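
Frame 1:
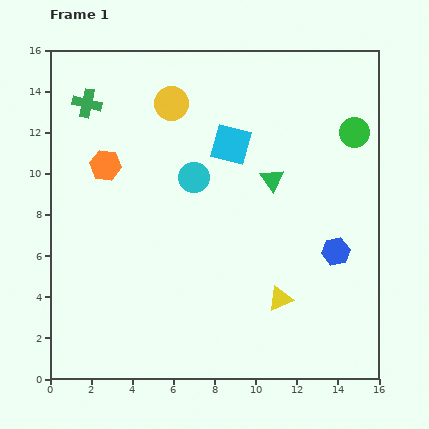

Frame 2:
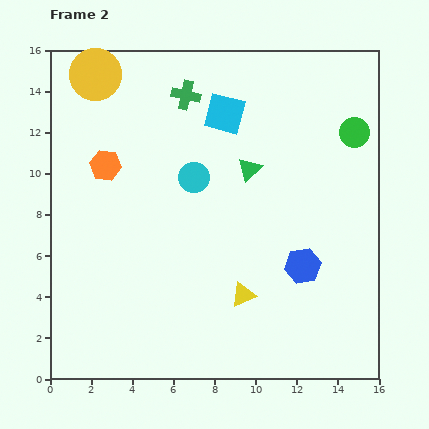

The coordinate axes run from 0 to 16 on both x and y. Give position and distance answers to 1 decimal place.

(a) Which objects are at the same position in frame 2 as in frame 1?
the orange hexagon, the cyan circle, the green circle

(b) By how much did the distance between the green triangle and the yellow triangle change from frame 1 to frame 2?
+0.3

Distance in frame 1: 5.8. Distance in frame 2: 6.1.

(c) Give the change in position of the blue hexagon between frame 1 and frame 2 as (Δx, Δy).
(-1.6, -0.7)

The blue hexagon was at (13.9, 6.2) in frame 1 and (12.3, 5.5) in frame 2.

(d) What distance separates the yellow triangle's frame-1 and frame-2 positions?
1.8

The yellow triangle moved from (11.2, 3.9) to (9.4, 4.1), a distance of √(1.8² + 0.2²) ≈ 1.8.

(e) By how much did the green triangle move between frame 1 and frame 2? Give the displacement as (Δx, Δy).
(-1.1, 0.5)

The green triangle was at (10.8, 9.7) in frame 1 and (9.7, 10.2) in frame 2.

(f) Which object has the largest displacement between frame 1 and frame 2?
the green cross

(moved 4.8; next 4.0)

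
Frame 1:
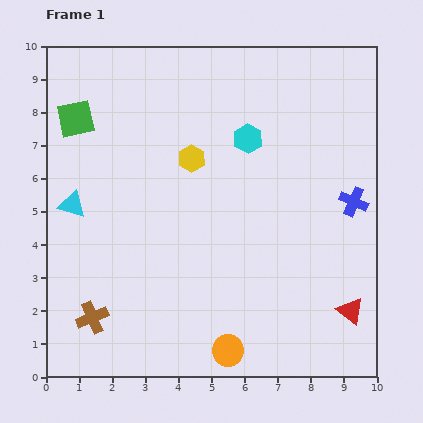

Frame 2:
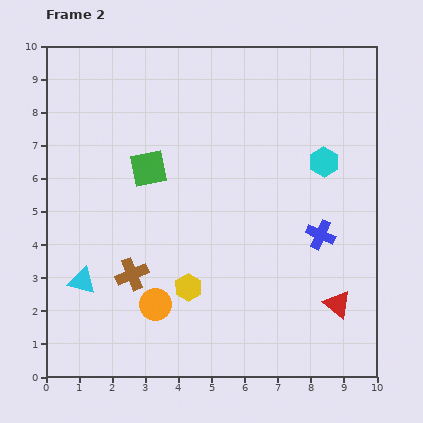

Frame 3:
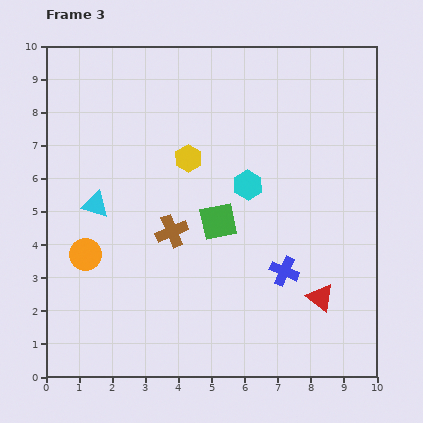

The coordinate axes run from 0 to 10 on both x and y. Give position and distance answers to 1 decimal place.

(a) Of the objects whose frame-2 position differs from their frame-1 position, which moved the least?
the red triangle

(moved 0.4)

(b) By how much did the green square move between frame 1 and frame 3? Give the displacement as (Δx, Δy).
(4.3, -3.1)

The green square was at (0.9, 7.8) in frame 1 and (5.2, 4.7) in frame 3.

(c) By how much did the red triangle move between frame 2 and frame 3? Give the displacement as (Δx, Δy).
(-0.5, 0.2)

The red triangle was at (8.8, 2.2) in frame 2 and (8.3, 2.4) in frame 3.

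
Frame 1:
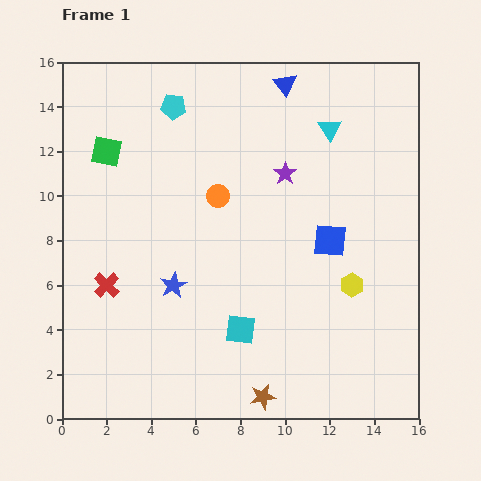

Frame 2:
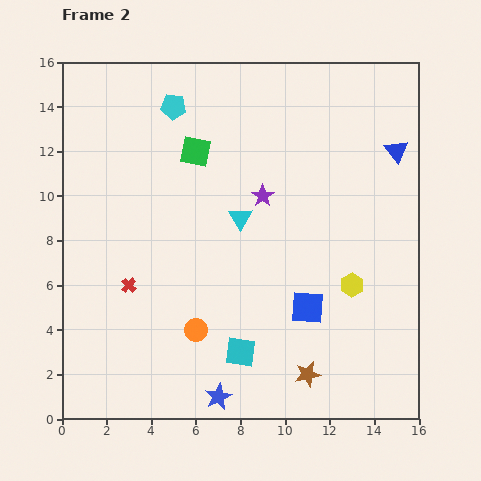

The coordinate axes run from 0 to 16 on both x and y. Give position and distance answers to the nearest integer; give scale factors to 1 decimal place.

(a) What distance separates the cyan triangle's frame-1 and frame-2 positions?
6

The cyan triangle moved from (12, 13) to (8, 9), a distance of √(4² + 4²) ≈ 6.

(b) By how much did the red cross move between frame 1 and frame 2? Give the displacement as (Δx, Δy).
(1, 0)

The red cross was at (2, 6) in frame 1 and (3, 6) in frame 2.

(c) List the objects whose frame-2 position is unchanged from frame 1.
the cyan pentagon, the yellow hexagon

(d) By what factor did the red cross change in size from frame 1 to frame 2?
0.6×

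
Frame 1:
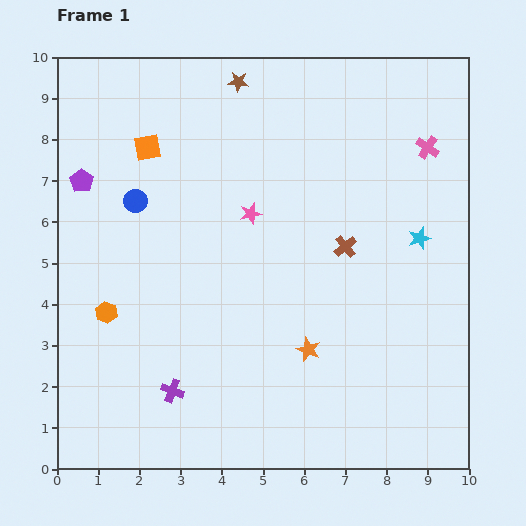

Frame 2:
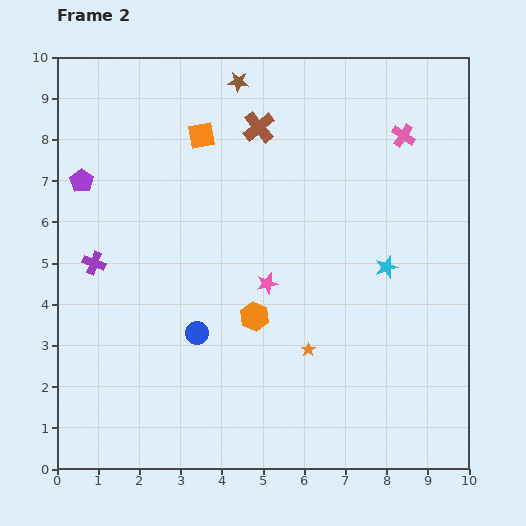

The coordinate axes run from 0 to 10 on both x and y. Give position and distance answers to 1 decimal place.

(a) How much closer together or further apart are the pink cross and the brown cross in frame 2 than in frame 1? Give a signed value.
+0.4

Distance in frame 1: 3.1. Distance in frame 2: 3.5.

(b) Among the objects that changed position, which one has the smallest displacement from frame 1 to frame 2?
the pink cross

(moved 0.7)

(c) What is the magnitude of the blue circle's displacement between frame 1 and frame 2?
3.5

The blue circle moved from (1.9, 6.5) to (3.4, 3.3), a distance of √(1.5² + 3.2²) ≈ 3.5.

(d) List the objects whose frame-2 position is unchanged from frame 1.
the orange star, the purple pentagon, the brown star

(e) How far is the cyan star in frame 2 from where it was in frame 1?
1.1

The cyan star moved from (8.8, 5.6) to (8.0, 4.9), a distance of √(0.8² + 0.7²) ≈ 1.1.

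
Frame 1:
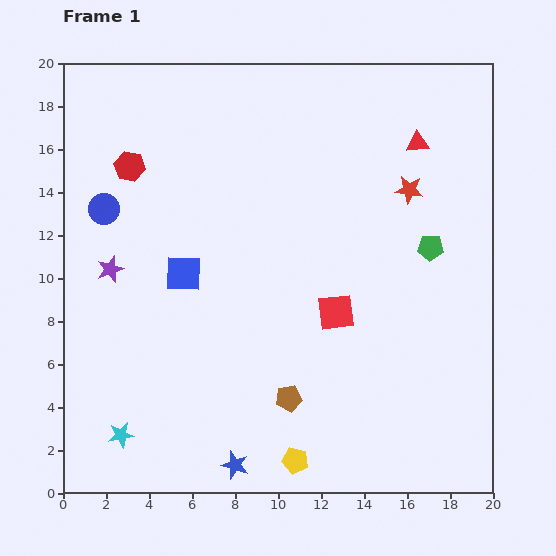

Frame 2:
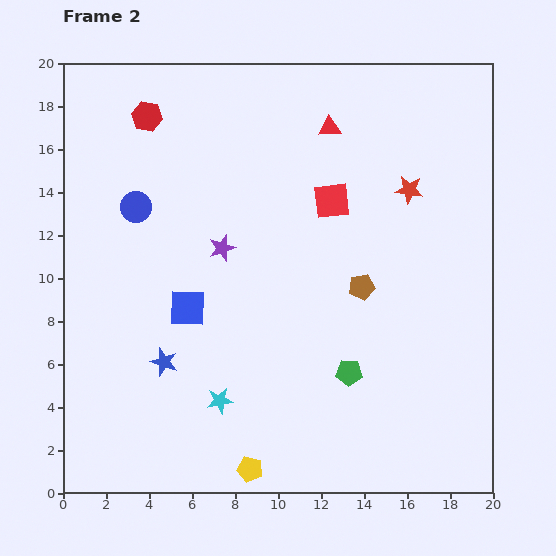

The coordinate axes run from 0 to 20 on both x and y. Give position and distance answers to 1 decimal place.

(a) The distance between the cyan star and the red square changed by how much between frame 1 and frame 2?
-0.8

Distance in frame 1: 11.5. Distance in frame 2: 10.7.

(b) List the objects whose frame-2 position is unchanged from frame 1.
the red star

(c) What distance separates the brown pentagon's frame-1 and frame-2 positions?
6.2

The brown pentagon moved from (10.5, 4.4) to (13.9, 9.6), a distance of √(3.4² + 5.2²) ≈ 6.2.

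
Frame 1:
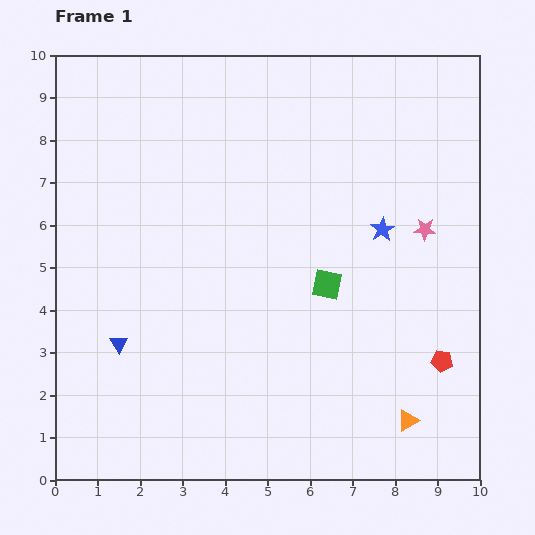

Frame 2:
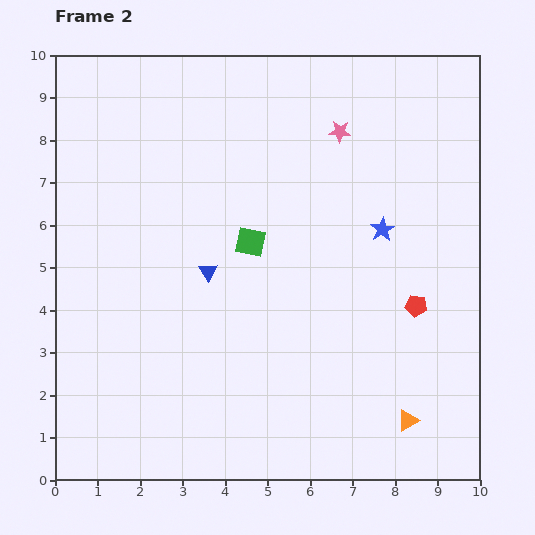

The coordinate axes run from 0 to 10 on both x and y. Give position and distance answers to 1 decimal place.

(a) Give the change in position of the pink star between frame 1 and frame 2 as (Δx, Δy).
(-2.0, 2.3)

The pink star was at (8.7, 5.9) in frame 1 and (6.7, 8.2) in frame 2.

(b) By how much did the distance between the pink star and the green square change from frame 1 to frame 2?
+0.7

Distance in frame 1: 2.6. Distance in frame 2: 3.3.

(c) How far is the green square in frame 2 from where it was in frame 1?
2.1

The green square moved from (6.4, 4.6) to (4.6, 5.6), a distance of √(1.8² + 1.0²) ≈ 2.1.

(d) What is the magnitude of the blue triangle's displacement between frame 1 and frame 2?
2.7

The blue triangle moved from (1.5, 3.2) to (3.6, 4.9), a distance of √(2.1² + 1.7²) ≈ 2.7.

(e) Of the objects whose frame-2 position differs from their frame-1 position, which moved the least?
the red pentagon

(moved 1.4)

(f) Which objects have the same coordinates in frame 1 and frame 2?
the orange triangle, the blue star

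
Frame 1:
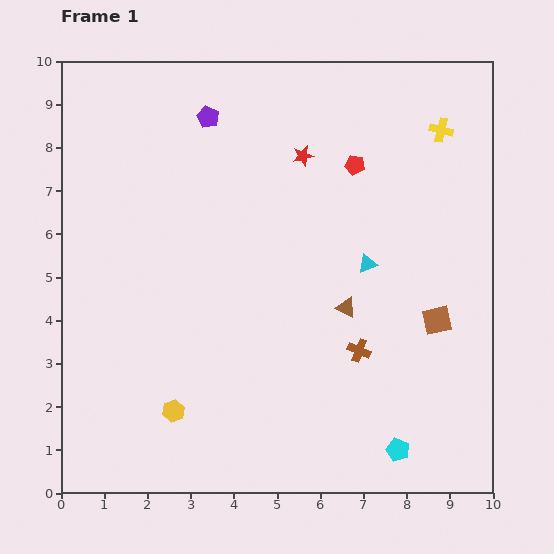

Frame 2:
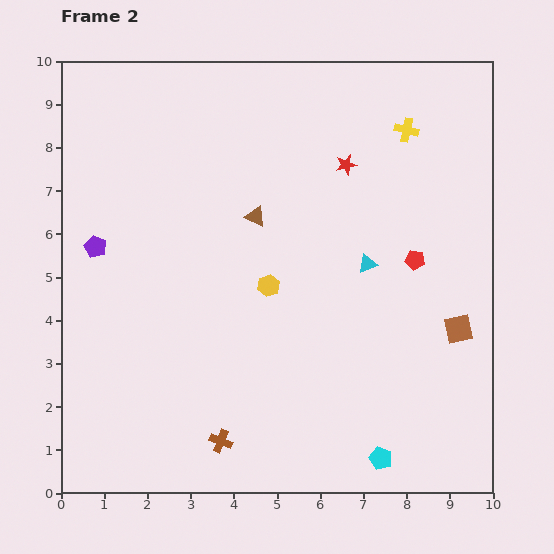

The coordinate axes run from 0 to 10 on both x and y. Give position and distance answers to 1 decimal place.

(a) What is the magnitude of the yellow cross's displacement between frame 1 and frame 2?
0.8

The yellow cross moved from (8.8, 8.4) to (8.0, 8.4), a distance of √(0.8² + 0.0²) ≈ 0.8.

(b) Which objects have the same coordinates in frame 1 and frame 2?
the cyan triangle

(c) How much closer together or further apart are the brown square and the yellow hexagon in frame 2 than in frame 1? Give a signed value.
-2.0

Distance in frame 1: 6.5. Distance in frame 2: 4.5.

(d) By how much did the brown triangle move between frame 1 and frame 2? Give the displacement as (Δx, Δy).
(-2.1, 2.1)

The brown triangle was at (6.6, 4.3) in frame 1 and (4.5, 6.4) in frame 2.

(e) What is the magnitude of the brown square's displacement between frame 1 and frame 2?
0.5

The brown square moved from (8.7, 4.0) to (9.2, 3.8), a distance of √(0.5² + 0.2²) ≈ 0.5.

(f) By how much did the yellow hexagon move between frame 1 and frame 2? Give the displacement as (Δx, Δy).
(2.2, 2.9)

The yellow hexagon was at (2.6, 1.9) in frame 1 and (4.8, 4.8) in frame 2.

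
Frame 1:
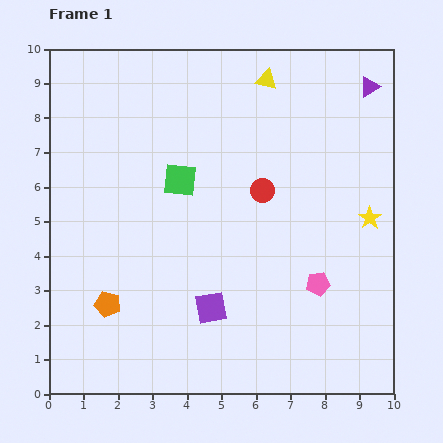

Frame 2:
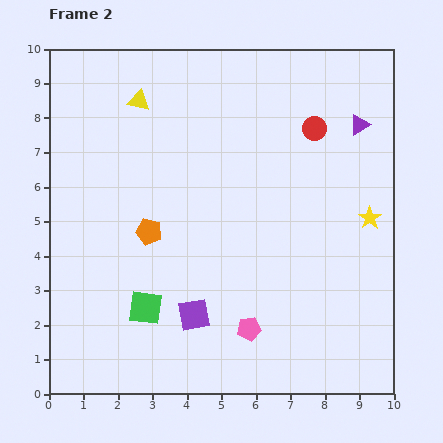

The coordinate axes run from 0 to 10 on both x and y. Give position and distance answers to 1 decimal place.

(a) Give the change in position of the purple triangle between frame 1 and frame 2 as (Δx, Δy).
(-0.3, -1.1)

The purple triangle was at (9.3, 8.9) in frame 1 and (9.0, 7.8) in frame 2.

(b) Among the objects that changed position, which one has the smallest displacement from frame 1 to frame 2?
the purple square

(moved 0.5)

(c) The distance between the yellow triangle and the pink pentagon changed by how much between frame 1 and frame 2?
+1.2

Distance in frame 1: 6.1. Distance in frame 2: 7.3.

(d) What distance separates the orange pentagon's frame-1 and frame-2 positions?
2.4

The orange pentagon moved from (1.7, 2.6) to (2.9, 4.7), a distance of √(1.2² + 2.1²) ≈ 2.4.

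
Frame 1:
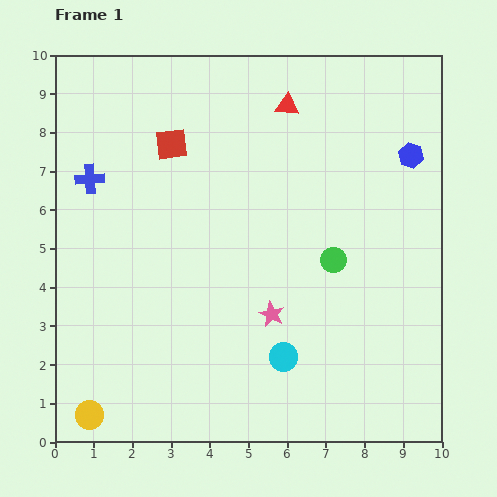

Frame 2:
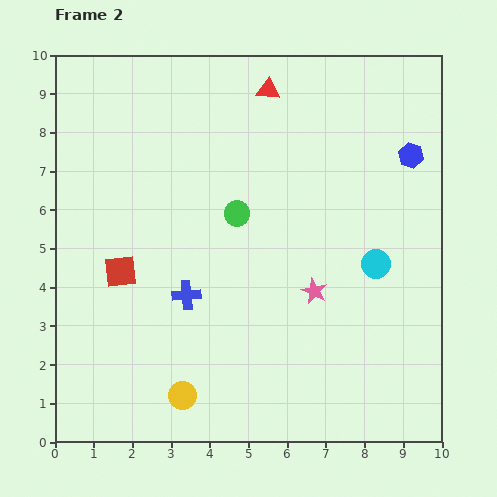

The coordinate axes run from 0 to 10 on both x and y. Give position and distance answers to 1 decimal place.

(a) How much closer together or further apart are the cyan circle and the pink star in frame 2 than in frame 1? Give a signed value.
+0.6

Distance in frame 1: 1.1. Distance in frame 2: 1.7.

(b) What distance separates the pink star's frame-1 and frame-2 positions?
1.3

The pink star moved from (5.6, 3.3) to (6.7, 3.9), a distance of √(1.1² + 0.6²) ≈ 1.3.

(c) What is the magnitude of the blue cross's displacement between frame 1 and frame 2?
3.9

The blue cross moved from (0.9, 6.8) to (3.4, 3.8), a distance of √(2.5² + 3.0²) ≈ 3.9.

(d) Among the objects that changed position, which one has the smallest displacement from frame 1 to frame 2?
the red triangle

(moved 0.6)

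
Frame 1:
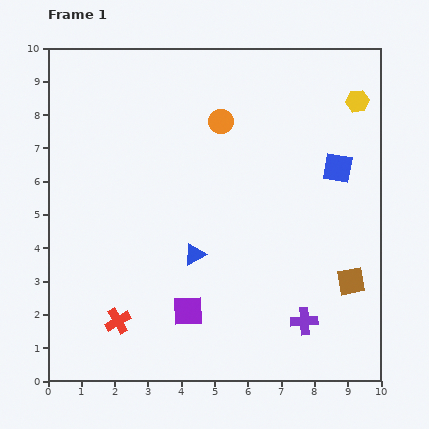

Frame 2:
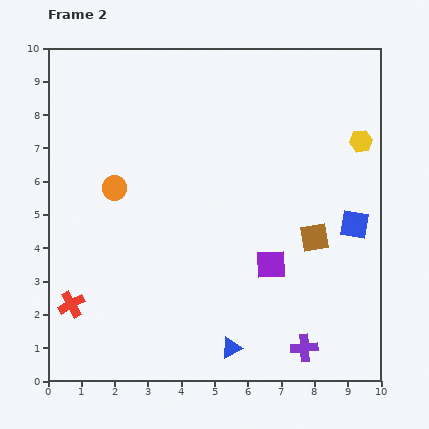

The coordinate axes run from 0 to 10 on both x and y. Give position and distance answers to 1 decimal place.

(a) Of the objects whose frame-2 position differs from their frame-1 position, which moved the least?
the purple cross

(moved 0.8)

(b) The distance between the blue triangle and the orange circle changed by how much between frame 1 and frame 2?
+1.8

Distance in frame 1: 4.1. Distance in frame 2: 5.9.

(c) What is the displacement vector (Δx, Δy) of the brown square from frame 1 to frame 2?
(-1.1, 1.3)

The brown square was at (9.1, 3.0) in frame 1 and (8.0, 4.3) in frame 2.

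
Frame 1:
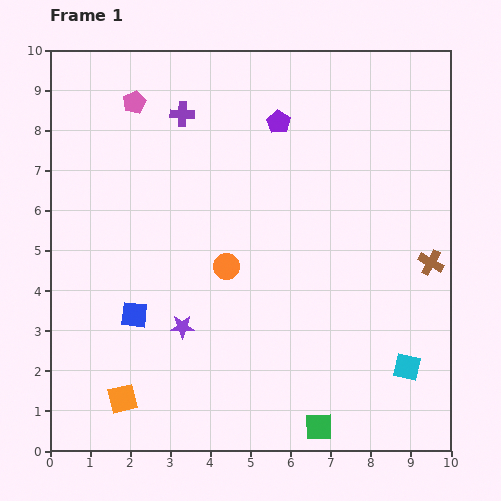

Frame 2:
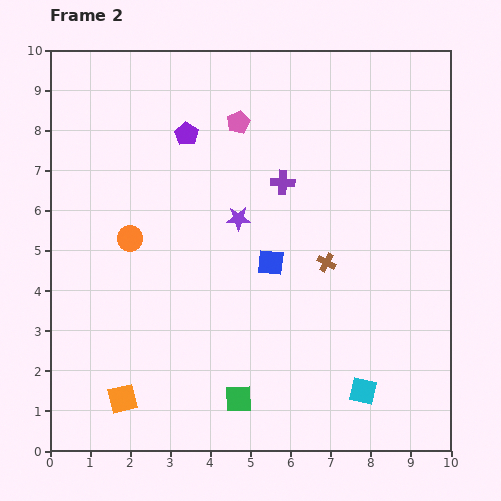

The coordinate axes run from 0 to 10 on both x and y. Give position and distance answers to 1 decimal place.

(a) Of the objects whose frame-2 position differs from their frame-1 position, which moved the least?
the cyan square

(moved 1.3)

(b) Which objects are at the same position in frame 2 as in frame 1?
the orange square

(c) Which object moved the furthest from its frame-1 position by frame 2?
the blue square

(moved 3.6; next 3.0)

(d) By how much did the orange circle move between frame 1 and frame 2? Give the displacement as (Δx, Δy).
(-2.4, 0.7)

The orange circle was at (4.4, 4.6) in frame 1 and (2.0, 5.3) in frame 2.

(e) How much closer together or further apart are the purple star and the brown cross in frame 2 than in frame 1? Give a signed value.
-3.9

Distance in frame 1: 6.4. Distance in frame 2: 2.5.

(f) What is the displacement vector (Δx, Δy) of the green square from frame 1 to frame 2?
(-2.0, 0.7)

The green square was at (6.7, 0.6) in frame 1 and (4.7, 1.3) in frame 2.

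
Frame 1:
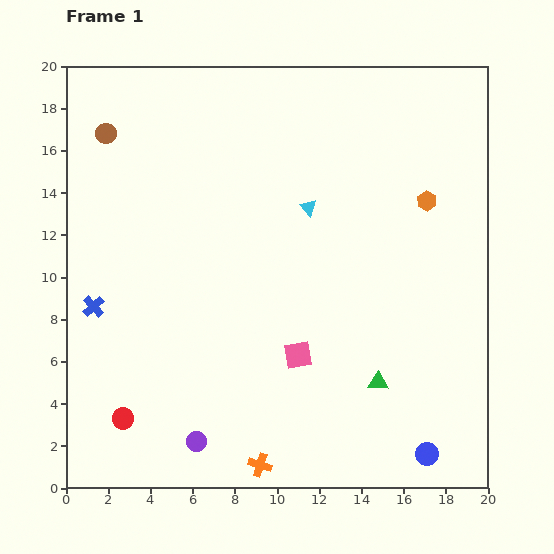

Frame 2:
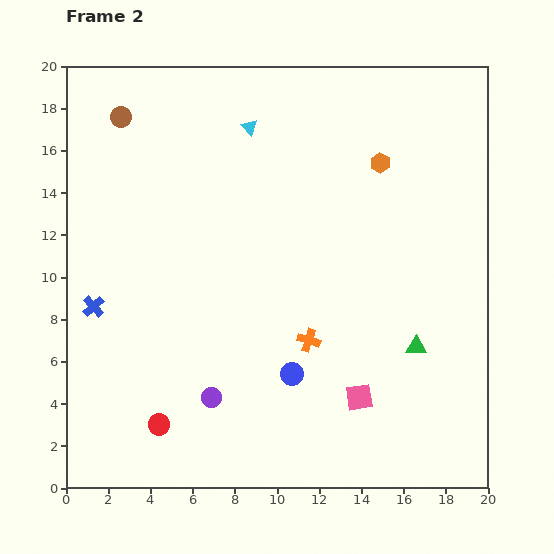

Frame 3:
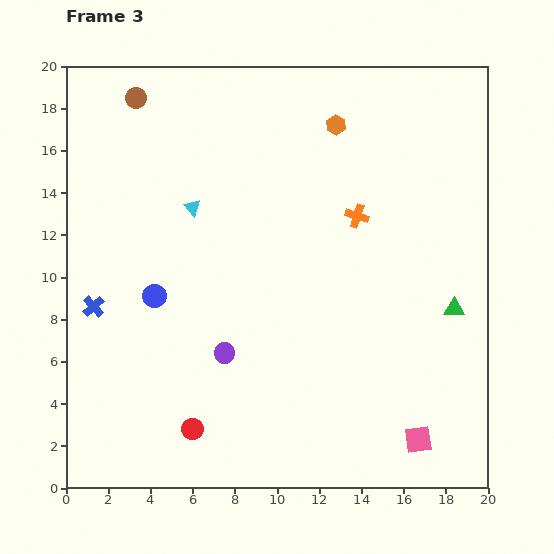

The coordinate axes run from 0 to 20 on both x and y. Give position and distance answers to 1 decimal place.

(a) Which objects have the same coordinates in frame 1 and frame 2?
the blue cross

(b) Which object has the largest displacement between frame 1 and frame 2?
the blue circle

(moved 7.4; next 6.3)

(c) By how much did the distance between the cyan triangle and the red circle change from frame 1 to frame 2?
+1.4

Distance in frame 1: 13.3. Distance in frame 2: 14.7.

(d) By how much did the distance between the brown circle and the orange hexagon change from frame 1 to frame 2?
-3.0

Distance in frame 1: 15.5. Distance in frame 2: 12.5.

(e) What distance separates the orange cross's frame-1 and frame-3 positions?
12.7

The orange cross moved from (9.2, 1.1) to (13.8, 12.9), a distance of √(4.6² + 11.8²) ≈ 12.7.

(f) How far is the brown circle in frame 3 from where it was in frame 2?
1.1

The brown circle moved from (2.6, 17.6) to (3.3, 18.5), a distance of √(0.7² + 0.9²) ≈ 1.1.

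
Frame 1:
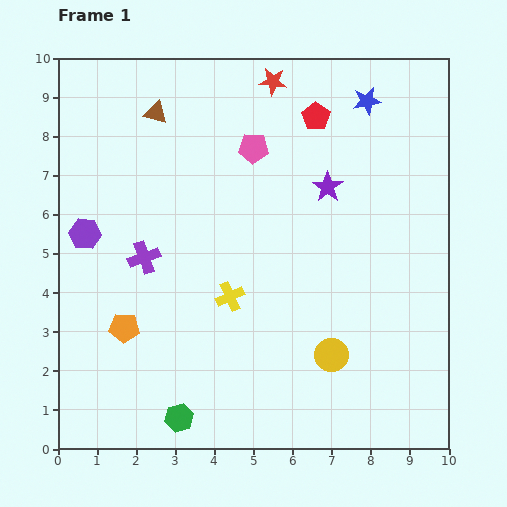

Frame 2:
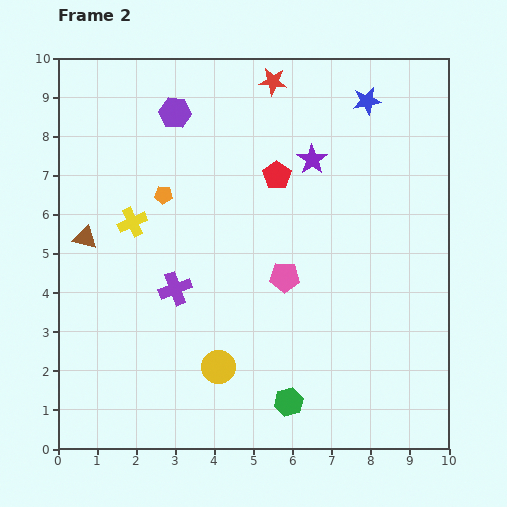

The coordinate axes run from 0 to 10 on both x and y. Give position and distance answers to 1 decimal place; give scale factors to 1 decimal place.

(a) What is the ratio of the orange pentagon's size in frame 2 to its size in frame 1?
0.6×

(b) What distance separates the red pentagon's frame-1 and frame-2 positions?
1.8

The red pentagon moved from (6.6, 8.5) to (5.6, 7.0), a distance of √(1.0² + 1.5²) ≈ 1.8.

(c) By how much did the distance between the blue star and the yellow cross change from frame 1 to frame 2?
+0.7

Distance in frame 1: 6.1. Distance in frame 2: 6.8.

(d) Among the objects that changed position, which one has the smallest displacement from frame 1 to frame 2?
the purple star

(moved 0.8)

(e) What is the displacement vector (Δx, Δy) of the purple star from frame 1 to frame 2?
(-0.4, 0.7)

The purple star was at (6.9, 6.7) in frame 1 and (6.5, 7.4) in frame 2.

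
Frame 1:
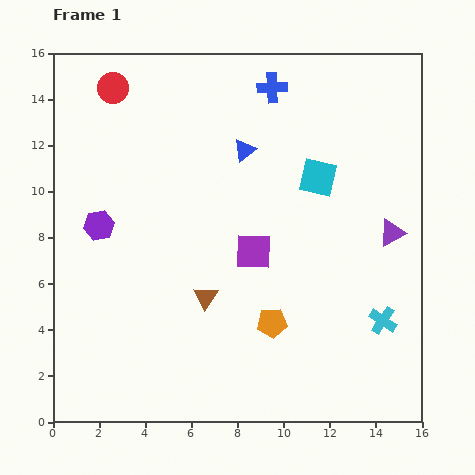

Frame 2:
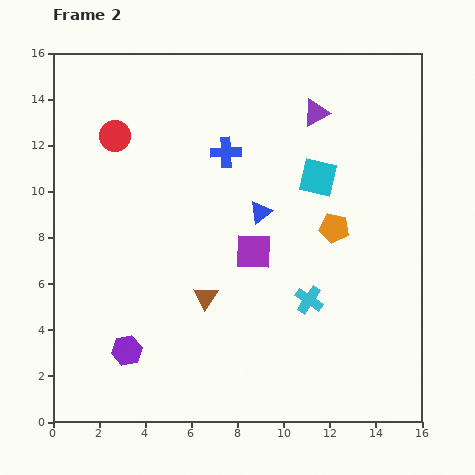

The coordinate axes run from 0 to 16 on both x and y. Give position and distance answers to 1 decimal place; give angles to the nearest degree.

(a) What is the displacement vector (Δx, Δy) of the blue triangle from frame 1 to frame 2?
(0.7, -2.7)

The blue triangle was at (8.3, 11.8) in frame 1 and (9.0, 9.1) in frame 2.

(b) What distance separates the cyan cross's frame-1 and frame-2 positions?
3.3

The cyan cross moved from (14.3, 4.4) to (11.1, 5.3), a distance of √(3.2² + 0.9²) ≈ 3.3.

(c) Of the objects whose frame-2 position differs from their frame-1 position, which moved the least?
the red circle

(moved 2.1)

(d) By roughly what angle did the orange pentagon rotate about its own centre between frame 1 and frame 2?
16° clockwise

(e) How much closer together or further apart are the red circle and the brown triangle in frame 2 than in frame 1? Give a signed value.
-1.9

Distance in frame 1: 9.9. Distance in frame 2: 8.0.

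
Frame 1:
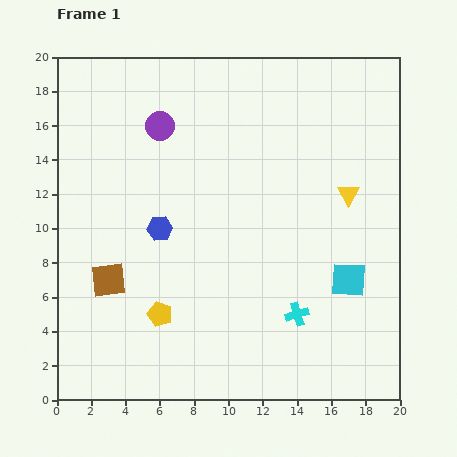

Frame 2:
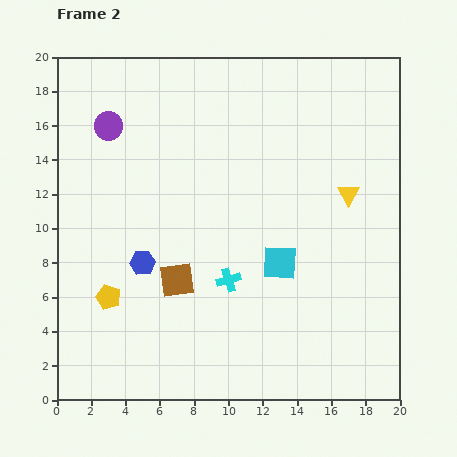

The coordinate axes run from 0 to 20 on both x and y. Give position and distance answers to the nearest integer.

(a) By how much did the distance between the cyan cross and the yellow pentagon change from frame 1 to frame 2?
-1

Distance in frame 1: 8. Distance in frame 2: 7.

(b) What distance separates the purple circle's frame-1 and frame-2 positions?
3

The purple circle moved from (6, 16) to (3, 16), a distance of √(3² + 0²) ≈ 3.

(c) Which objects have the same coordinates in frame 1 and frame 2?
the yellow triangle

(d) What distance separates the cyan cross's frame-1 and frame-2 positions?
4

The cyan cross moved from (14, 5) to (10, 7), a distance of √(4² + 2²) ≈ 4.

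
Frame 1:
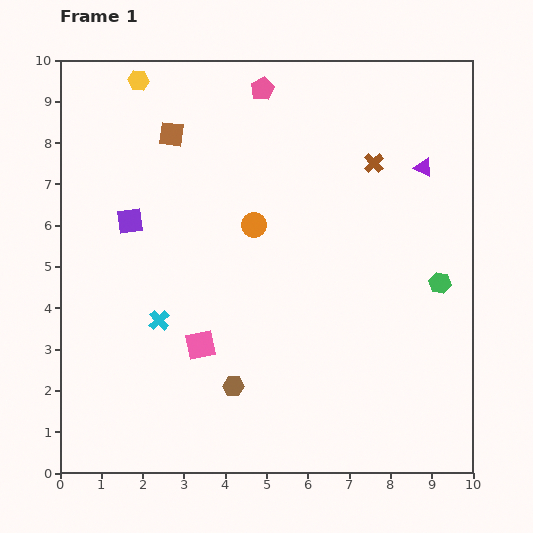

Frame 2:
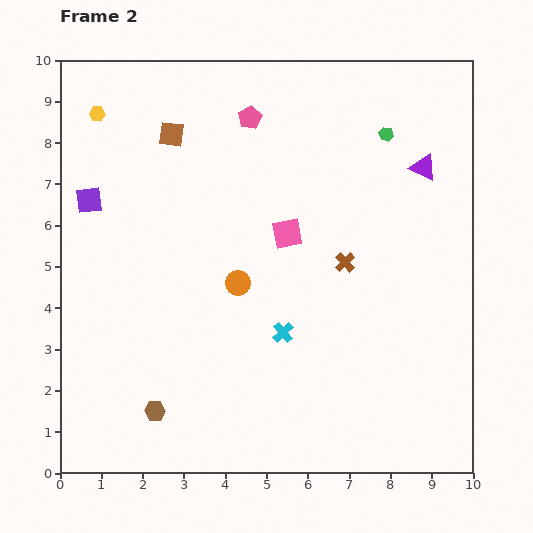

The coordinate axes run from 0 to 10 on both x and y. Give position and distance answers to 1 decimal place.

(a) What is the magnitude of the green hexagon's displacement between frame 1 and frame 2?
3.8

The green hexagon moved from (9.2, 4.6) to (7.9, 8.2), a distance of √(1.3² + 3.6²) ≈ 3.8.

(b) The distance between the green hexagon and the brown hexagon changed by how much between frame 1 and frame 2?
+3.1

Distance in frame 1: 5.6. Distance in frame 2: 8.7.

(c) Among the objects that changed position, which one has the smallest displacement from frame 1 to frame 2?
the pink pentagon

(moved 0.8)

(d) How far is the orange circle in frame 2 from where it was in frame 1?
1.5

The orange circle moved from (4.7, 6.0) to (4.3, 4.6), a distance of √(0.4² + 1.4²) ≈ 1.5.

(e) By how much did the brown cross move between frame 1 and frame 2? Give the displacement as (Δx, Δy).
(-0.7, -2.4)

The brown cross was at (7.6, 7.5) in frame 1 and (6.9, 5.1) in frame 2.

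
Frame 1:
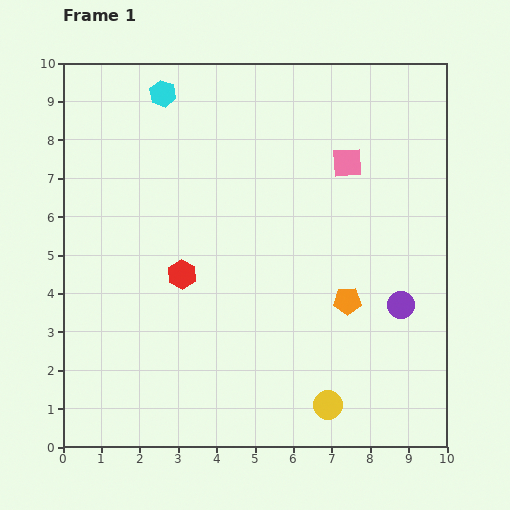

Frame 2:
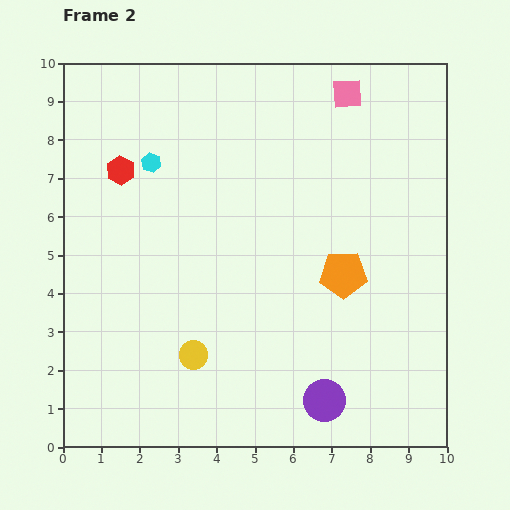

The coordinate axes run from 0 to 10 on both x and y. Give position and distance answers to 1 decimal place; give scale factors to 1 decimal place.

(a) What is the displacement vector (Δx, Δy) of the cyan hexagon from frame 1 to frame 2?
(-0.3, -1.8)

The cyan hexagon was at (2.6, 9.2) in frame 1 and (2.3, 7.4) in frame 2.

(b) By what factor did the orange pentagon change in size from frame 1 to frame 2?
1.7×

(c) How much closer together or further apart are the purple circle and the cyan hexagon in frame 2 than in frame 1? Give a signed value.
-0.6

Distance in frame 1: 8.3. Distance in frame 2: 7.7.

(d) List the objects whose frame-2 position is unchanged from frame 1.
none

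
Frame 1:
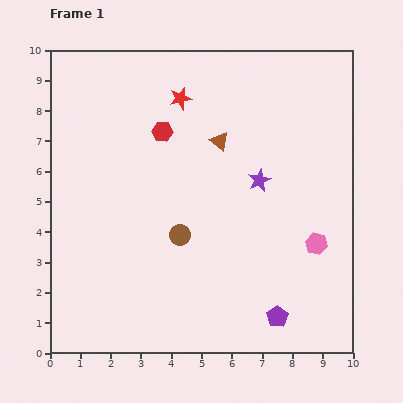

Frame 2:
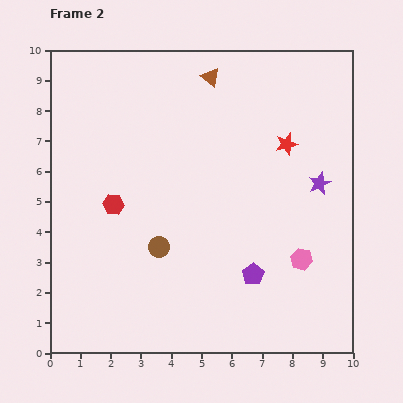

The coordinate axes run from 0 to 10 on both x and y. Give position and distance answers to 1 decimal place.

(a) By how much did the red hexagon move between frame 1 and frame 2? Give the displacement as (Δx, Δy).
(-1.6, -2.4)

The red hexagon was at (3.7, 7.3) in frame 1 and (2.1, 4.9) in frame 2.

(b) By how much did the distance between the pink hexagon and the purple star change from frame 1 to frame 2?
-0.2

Distance in frame 1: 2.8. Distance in frame 2: 2.6.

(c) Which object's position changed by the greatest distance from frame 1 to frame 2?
the red star

(moved 3.8; next 2.9)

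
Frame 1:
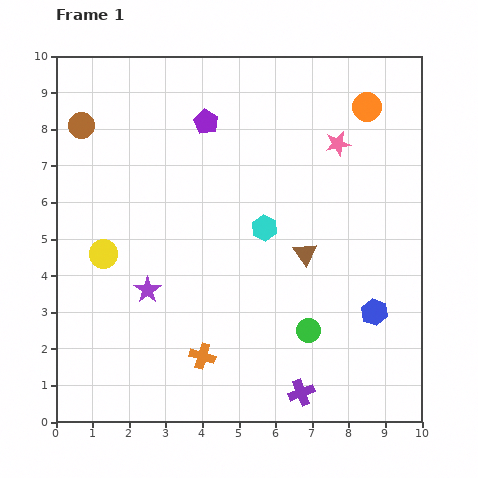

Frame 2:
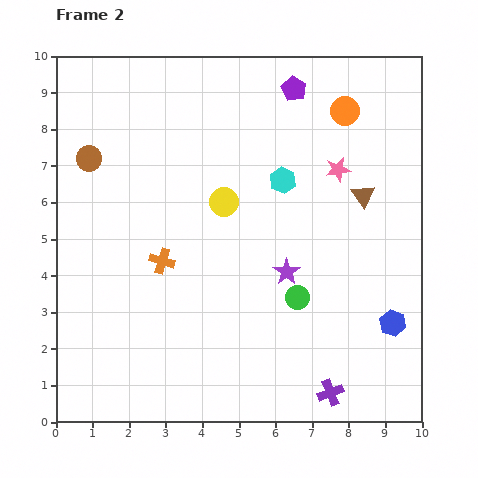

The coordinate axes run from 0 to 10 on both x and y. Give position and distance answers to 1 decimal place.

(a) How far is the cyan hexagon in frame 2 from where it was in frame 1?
1.4

The cyan hexagon moved from (5.7, 5.3) to (6.2, 6.6), a distance of √(0.5² + 1.3²) ≈ 1.4.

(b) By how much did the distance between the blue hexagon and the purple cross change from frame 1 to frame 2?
-0.5

Distance in frame 1: 3.0. Distance in frame 2: 2.5.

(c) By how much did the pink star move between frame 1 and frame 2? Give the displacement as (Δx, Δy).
(0.0, -0.7)

The pink star was at (7.7, 7.6) in frame 1 and (7.7, 6.9) in frame 2.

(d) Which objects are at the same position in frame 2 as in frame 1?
none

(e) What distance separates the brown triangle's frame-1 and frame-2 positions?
2.3

The brown triangle moved from (6.8, 4.6) to (8.4, 6.2), a distance of √(1.6² + 1.6²) ≈ 2.3.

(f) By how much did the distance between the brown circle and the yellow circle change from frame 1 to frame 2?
+0.3

Distance in frame 1: 3.6. Distance in frame 2: 3.9.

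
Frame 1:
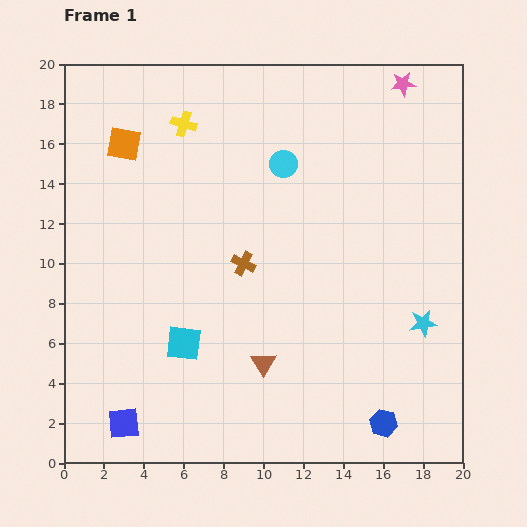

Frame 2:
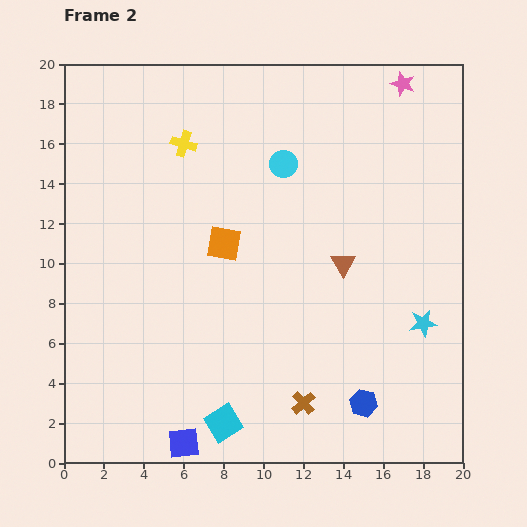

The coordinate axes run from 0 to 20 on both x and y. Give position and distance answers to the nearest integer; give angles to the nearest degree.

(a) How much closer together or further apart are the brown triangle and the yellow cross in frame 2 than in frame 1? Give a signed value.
-3

Distance in frame 1: 13. Distance in frame 2: 10.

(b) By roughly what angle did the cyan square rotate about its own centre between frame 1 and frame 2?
39° counter-clockwise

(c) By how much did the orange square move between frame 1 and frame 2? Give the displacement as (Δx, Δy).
(5, -5)

The orange square was at (3, 16) in frame 1 and (8, 11) in frame 2.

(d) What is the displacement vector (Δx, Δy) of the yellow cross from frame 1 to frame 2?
(0, -1)

The yellow cross was at (6, 17) in frame 1 and (6, 16) in frame 2.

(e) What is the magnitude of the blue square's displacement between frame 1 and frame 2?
3

The blue square moved from (3, 2) to (6, 1), a distance of √(3² + 1²) ≈ 3.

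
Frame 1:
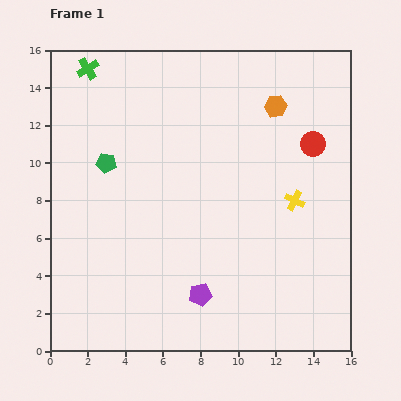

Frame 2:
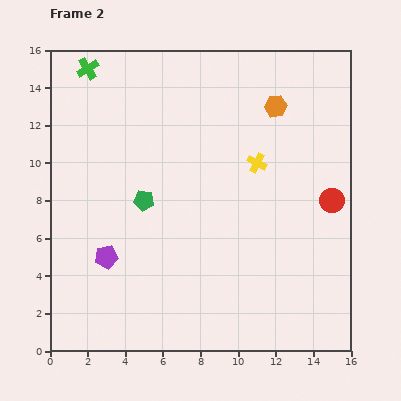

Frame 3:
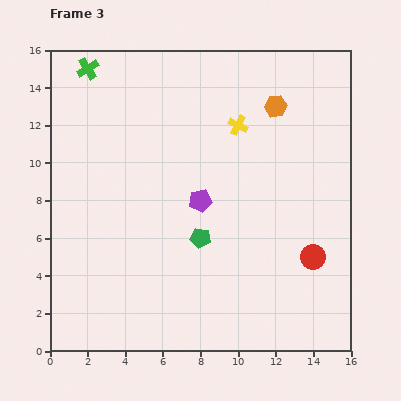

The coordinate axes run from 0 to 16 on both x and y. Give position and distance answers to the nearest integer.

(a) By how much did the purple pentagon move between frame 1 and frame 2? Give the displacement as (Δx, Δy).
(-5, 2)

The purple pentagon was at (8, 3) in frame 1 and (3, 5) in frame 2.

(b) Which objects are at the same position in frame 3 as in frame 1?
the orange hexagon, the green cross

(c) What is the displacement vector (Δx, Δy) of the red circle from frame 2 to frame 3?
(-1, -3)

The red circle was at (15, 8) in frame 2 and (14, 5) in frame 3.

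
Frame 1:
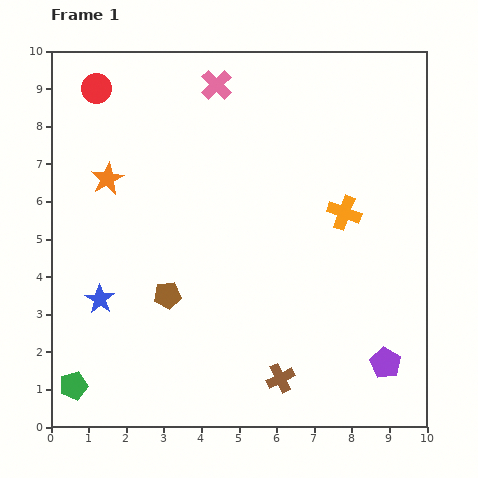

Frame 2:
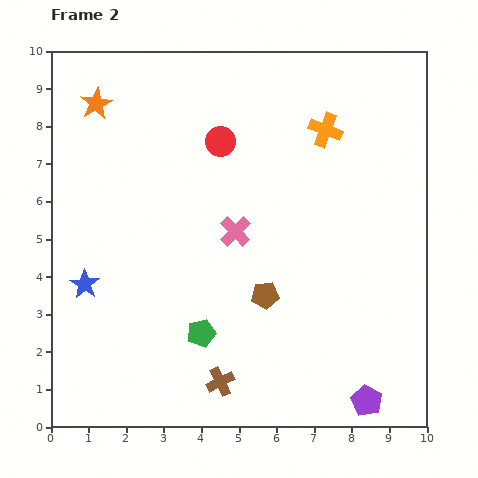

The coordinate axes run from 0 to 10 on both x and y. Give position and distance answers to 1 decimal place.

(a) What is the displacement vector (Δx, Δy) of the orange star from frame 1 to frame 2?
(-0.3, 2.0)

The orange star was at (1.5, 6.6) in frame 1 and (1.2, 8.6) in frame 2.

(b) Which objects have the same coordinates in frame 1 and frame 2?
none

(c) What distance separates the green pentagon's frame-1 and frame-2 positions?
3.7

The green pentagon moved from (0.6, 1.1) to (4.0, 2.5), a distance of √(3.4² + 1.4²) ≈ 3.7.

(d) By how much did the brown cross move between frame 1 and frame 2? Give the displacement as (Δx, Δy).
(-1.6, -0.1)

The brown cross was at (6.1, 1.3) in frame 1 and (4.5, 1.2) in frame 2.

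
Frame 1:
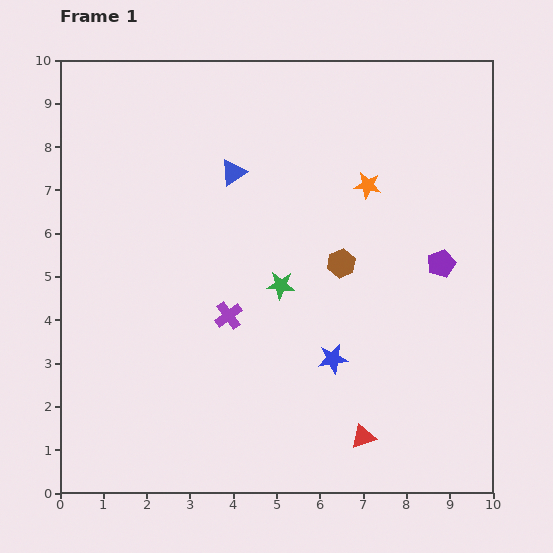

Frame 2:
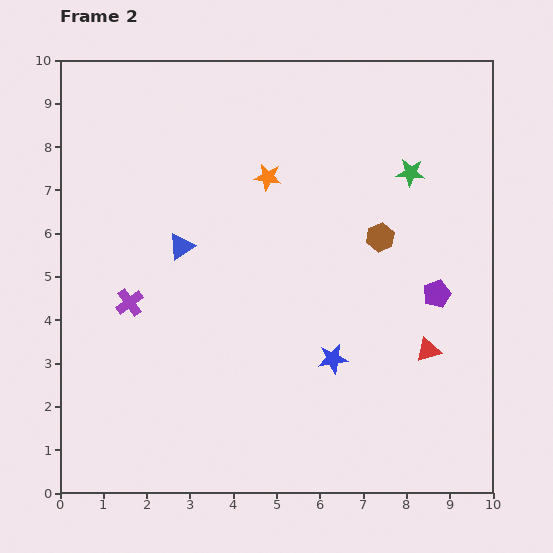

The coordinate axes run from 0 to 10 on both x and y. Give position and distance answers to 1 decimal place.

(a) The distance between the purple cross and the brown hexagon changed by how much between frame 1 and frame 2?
+3.1

Distance in frame 1: 2.9. Distance in frame 2: 6.0.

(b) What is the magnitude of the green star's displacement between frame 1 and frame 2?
4.0

The green star moved from (5.1, 4.8) to (8.1, 7.4), a distance of √(3.0² + 2.6²) ≈ 4.0.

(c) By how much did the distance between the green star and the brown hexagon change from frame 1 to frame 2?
+0.2

Distance in frame 1: 1.5. Distance in frame 2: 1.7.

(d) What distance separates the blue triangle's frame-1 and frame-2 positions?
2.1

The blue triangle moved from (4.0, 7.4) to (2.8, 5.7), a distance of √(1.2² + 1.7²) ≈ 2.1.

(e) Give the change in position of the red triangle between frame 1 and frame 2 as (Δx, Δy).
(1.5, 2.0)

The red triangle was at (7.0, 1.3) in frame 1 and (8.5, 3.3) in frame 2.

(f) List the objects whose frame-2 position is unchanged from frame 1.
the blue star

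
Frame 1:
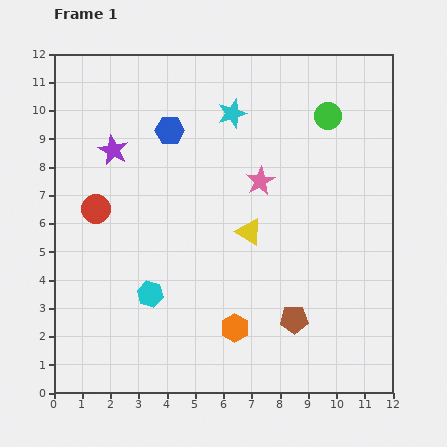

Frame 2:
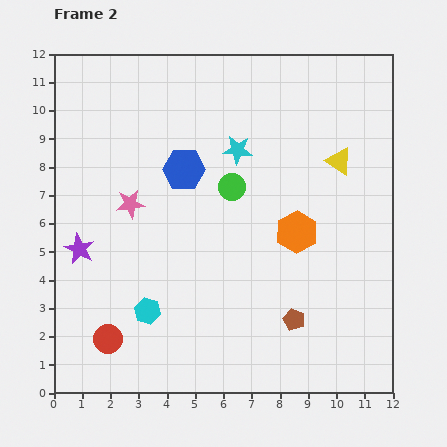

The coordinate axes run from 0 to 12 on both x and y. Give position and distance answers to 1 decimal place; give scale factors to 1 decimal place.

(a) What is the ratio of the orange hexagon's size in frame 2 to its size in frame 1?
1.5×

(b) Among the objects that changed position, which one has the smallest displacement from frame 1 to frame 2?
the cyan hexagon

(moved 0.6)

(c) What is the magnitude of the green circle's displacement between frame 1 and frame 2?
4.2

The green circle moved from (9.7, 9.8) to (6.3, 7.3), a distance of √(3.4² + 2.5²) ≈ 4.2.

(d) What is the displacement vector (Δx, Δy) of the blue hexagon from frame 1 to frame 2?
(0.5, -1.4)

The blue hexagon was at (4.1, 9.3) in frame 1 and (4.6, 7.9) in frame 2.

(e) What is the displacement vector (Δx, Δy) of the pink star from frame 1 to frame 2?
(-4.6, -0.8)

The pink star was at (7.3, 7.5) in frame 1 and (2.7, 6.7) in frame 2.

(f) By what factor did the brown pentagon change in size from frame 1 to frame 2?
0.8×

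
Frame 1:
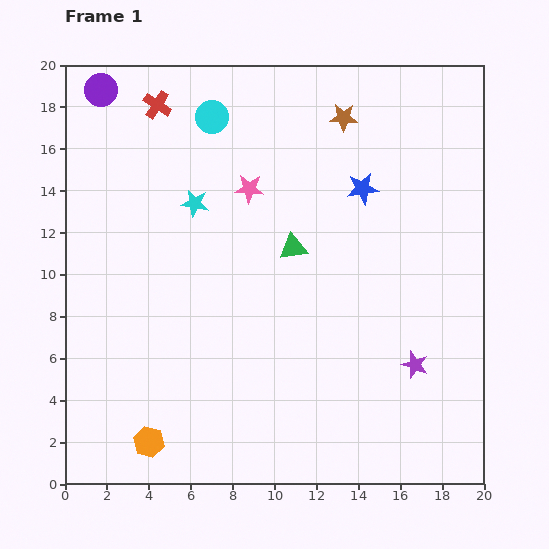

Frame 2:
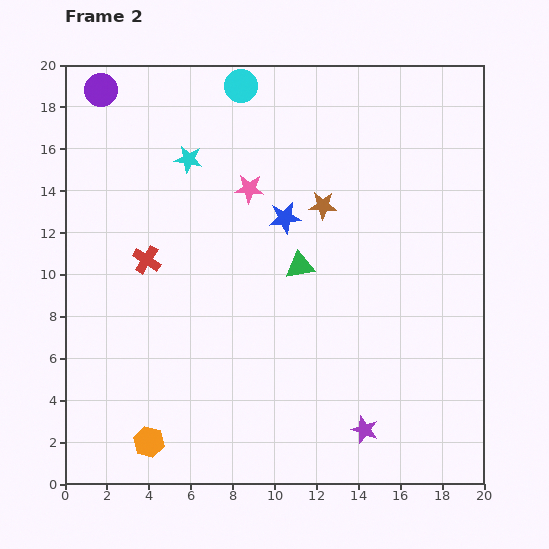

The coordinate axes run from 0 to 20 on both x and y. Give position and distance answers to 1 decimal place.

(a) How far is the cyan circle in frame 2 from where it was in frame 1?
2.1

The cyan circle moved from (7.0, 17.5) to (8.4, 19.0), a distance of √(1.4² + 1.5²) ≈ 2.1.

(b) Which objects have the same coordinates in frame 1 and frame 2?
the purple circle, the orange hexagon, the pink star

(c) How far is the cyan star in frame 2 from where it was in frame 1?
2.1

The cyan star moved from (6.2, 13.4) to (5.9, 15.5), a distance of √(0.3² + 2.1²) ≈ 2.1.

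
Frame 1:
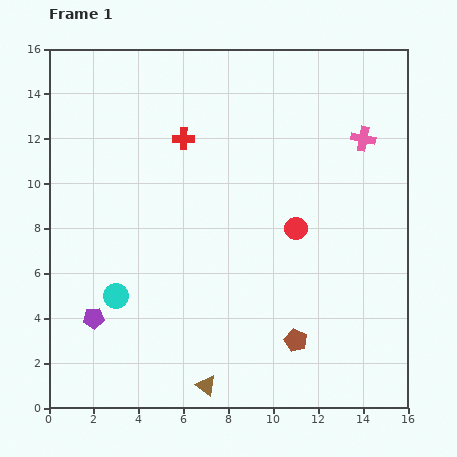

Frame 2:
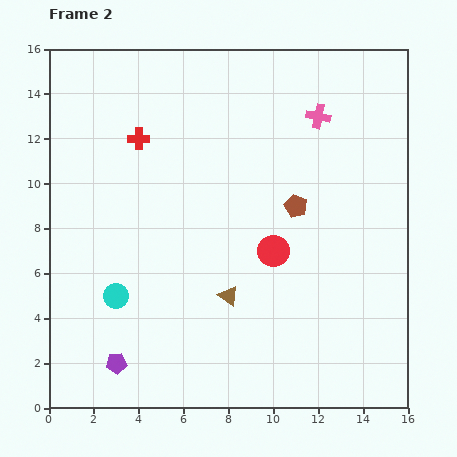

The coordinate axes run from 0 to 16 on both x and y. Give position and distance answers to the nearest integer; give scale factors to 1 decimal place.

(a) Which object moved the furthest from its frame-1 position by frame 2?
the brown pentagon

(moved 6; next 4)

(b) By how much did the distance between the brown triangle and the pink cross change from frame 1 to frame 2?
-4

Distance in frame 1: 13. Distance in frame 2: 9.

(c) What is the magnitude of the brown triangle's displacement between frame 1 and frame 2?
4

The brown triangle moved from (7, 1) to (8, 5), a distance of √(1² + 4²) ≈ 4.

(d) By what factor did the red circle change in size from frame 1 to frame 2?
1.4×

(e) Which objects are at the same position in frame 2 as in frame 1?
the cyan circle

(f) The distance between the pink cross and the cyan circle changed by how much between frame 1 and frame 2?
-1

Distance in frame 1: 13. Distance in frame 2: 12.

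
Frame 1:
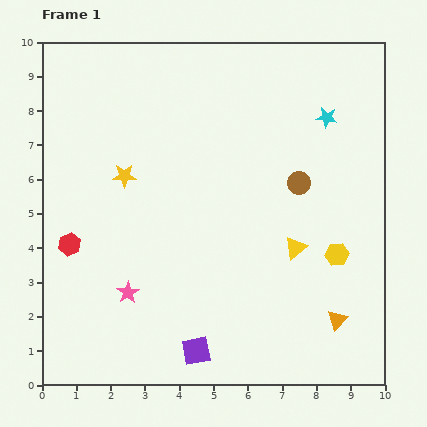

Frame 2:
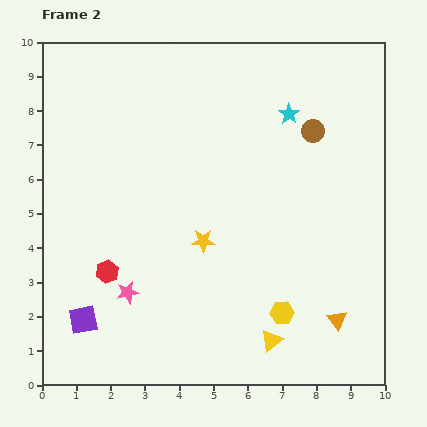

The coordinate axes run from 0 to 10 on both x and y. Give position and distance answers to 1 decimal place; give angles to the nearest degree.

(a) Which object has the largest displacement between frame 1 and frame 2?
the purple square

(moved 3.4; next 3.0)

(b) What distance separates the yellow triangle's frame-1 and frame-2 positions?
2.8

The yellow triangle moved from (7.4, 4.0) to (6.7, 1.3), a distance of √(0.7² + 2.7²) ≈ 2.8.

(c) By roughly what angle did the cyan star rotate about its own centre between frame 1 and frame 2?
27° clockwise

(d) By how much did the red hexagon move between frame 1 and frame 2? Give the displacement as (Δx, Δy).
(1.1, -0.8)

The red hexagon was at (0.8, 4.1) in frame 1 and (1.9, 3.3) in frame 2.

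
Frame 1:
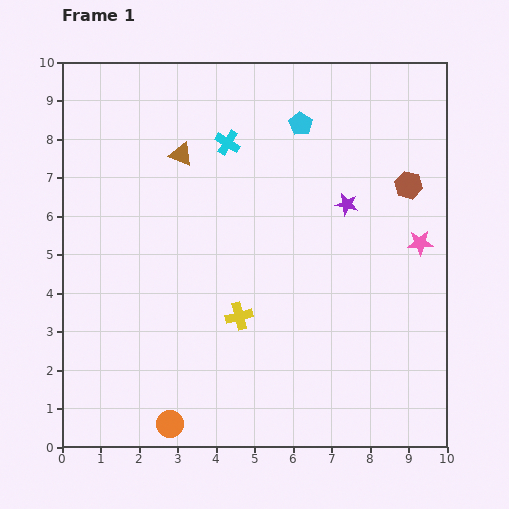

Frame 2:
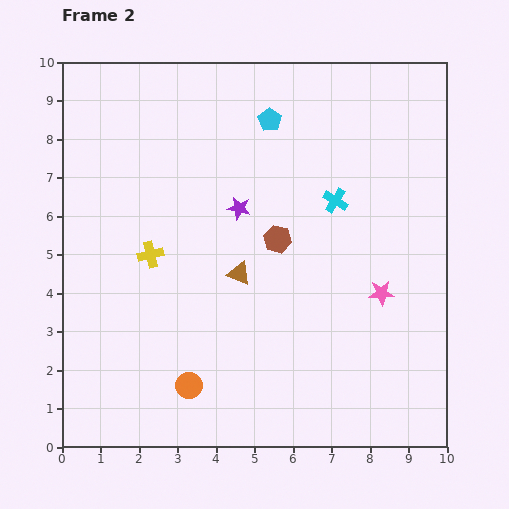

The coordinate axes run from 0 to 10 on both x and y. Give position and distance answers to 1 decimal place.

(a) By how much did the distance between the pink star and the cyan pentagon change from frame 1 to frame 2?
+1.0

Distance in frame 1: 4.4. Distance in frame 2: 5.4.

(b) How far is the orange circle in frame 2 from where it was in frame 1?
1.1

The orange circle moved from (2.8, 0.6) to (3.3, 1.6), a distance of √(0.5² + 1.0²) ≈ 1.1.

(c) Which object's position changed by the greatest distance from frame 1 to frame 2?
the brown hexagon

(moved 3.7; next 3.4)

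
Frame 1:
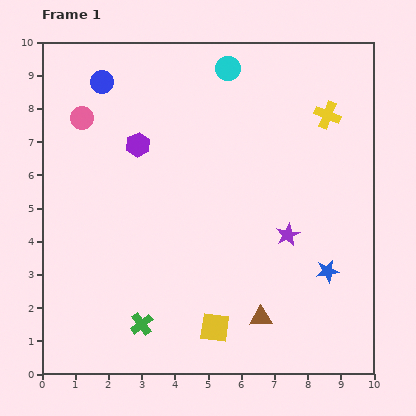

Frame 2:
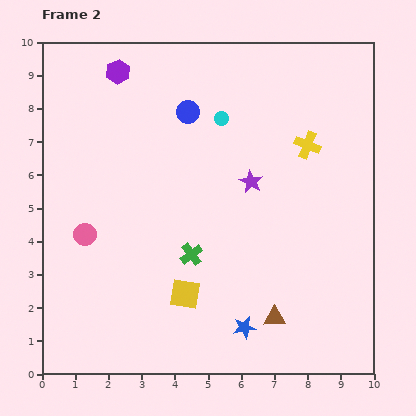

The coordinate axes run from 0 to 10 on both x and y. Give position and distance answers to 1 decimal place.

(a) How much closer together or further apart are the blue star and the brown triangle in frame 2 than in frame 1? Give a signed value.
-1.5

Distance in frame 1: 2.4. Distance in frame 2: 0.9.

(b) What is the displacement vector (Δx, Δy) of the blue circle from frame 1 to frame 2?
(2.6, -0.9)

The blue circle was at (1.8, 8.8) in frame 1 and (4.4, 7.9) in frame 2.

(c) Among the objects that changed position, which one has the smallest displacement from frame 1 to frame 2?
the brown triangle

(moved 0.4)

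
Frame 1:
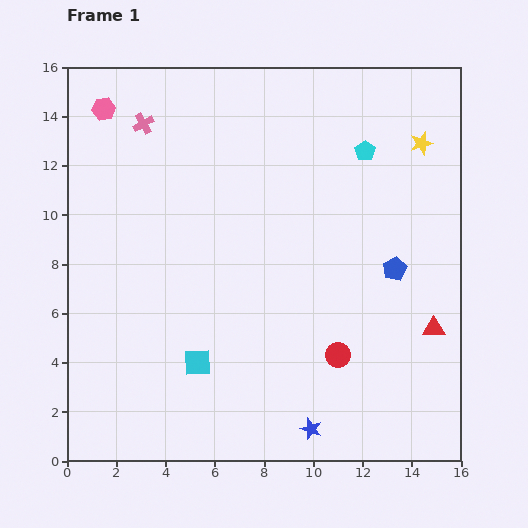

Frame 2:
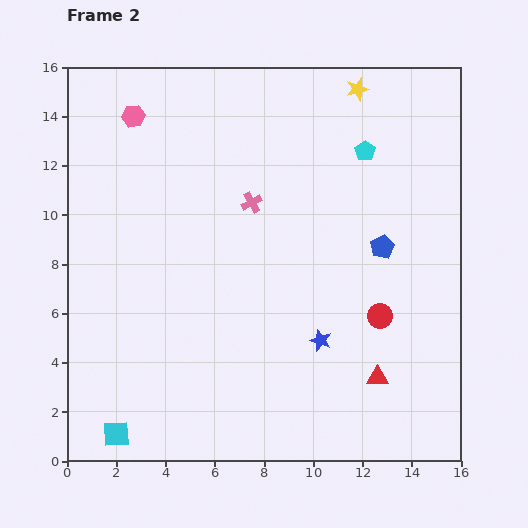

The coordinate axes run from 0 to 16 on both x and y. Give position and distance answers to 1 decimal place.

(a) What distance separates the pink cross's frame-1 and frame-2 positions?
5.4

The pink cross moved from (3.1, 13.7) to (7.5, 10.5), a distance of √(4.4² + 3.2²) ≈ 5.4.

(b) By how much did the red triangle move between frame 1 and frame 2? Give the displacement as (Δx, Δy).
(-2.3, -2.0)

The red triangle was at (14.9, 5.4) in frame 1 and (12.6, 3.4) in frame 2.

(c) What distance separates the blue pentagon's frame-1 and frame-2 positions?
1.0

The blue pentagon moved from (13.3, 7.8) to (12.8, 8.7), a distance of √(0.5² + 0.9²) ≈ 1.0.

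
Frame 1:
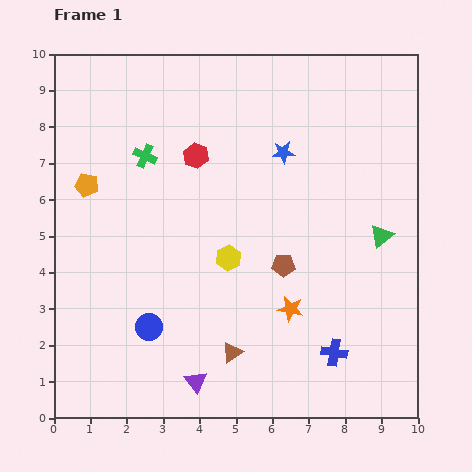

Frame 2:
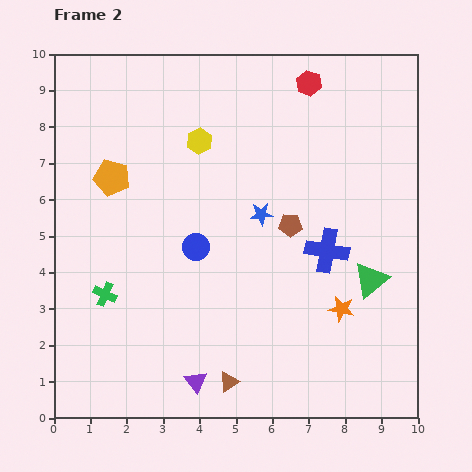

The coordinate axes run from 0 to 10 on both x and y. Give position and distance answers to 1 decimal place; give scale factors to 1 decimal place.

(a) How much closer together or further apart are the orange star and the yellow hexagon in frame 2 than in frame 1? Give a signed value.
+3.8

Distance in frame 1: 2.2. Distance in frame 2: 6.0.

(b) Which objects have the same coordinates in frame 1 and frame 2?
the purple triangle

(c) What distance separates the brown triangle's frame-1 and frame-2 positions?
0.8

The brown triangle moved from (4.9, 1.8) to (4.8, 1.0), a distance of √(0.1² + 0.8²) ≈ 0.8.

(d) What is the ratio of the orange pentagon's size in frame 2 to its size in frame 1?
1.6×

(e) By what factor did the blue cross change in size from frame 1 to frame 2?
1.6×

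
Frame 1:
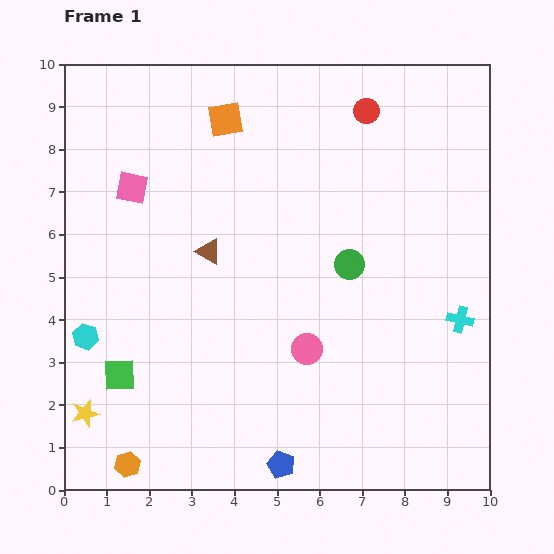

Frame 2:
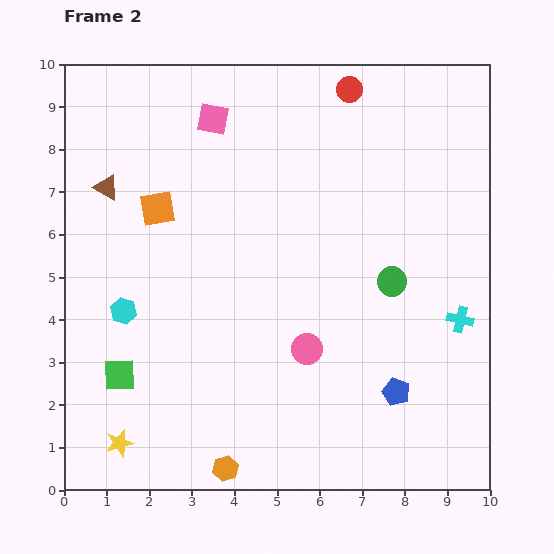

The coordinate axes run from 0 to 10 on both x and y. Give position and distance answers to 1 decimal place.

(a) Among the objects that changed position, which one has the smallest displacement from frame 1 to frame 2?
the red circle

(moved 0.6)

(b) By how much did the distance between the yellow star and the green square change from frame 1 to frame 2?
+0.4

Distance in frame 1: 1.2. Distance in frame 2: 1.6.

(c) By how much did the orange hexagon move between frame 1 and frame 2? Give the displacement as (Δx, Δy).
(2.3, -0.1)

The orange hexagon was at (1.5, 0.6) in frame 1 and (3.8, 0.5) in frame 2.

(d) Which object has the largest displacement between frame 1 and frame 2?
the blue pentagon

(moved 3.2; next 2.8)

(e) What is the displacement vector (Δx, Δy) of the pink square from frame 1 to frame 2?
(1.9, 1.6)

The pink square was at (1.6, 7.1) in frame 1 and (3.5, 8.7) in frame 2.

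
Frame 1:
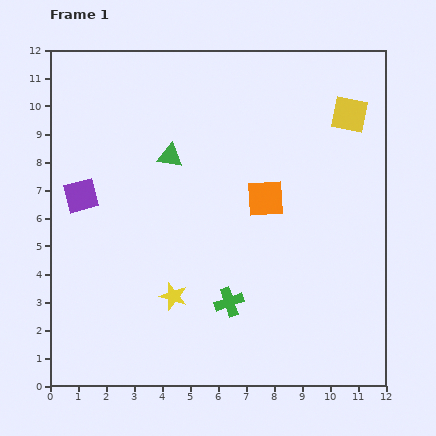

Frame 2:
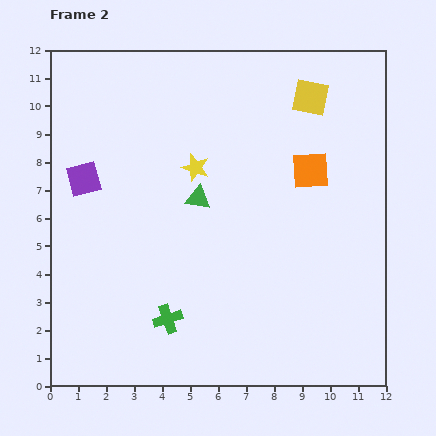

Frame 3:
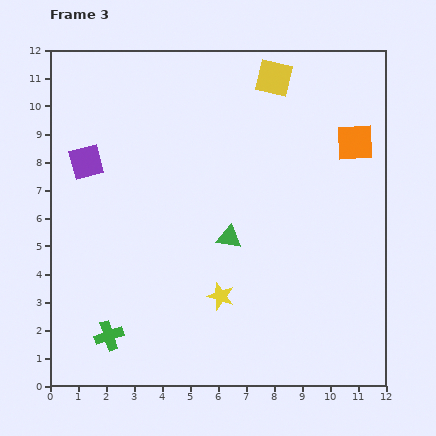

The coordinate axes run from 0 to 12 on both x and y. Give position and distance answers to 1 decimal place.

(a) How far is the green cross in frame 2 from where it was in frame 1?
2.3

The green cross moved from (6.4, 3.0) to (4.2, 2.4), a distance of √(2.2² + 0.6²) ≈ 2.3.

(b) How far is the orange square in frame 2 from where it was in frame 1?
1.9

The orange square moved from (7.7, 6.7) to (9.3, 7.7), a distance of √(1.6² + 1.0²) ≈ 1.9.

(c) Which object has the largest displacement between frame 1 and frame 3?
the green cross

(moved 4.5; next 3.8)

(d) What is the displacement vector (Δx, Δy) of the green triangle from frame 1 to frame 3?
(2.1, -2.9)

The green triangle was at (4.3, 8.2) in frame 1 and (6.4, 5.3) in frame 3.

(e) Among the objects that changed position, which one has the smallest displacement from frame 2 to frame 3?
the purple square

(moved 0.6)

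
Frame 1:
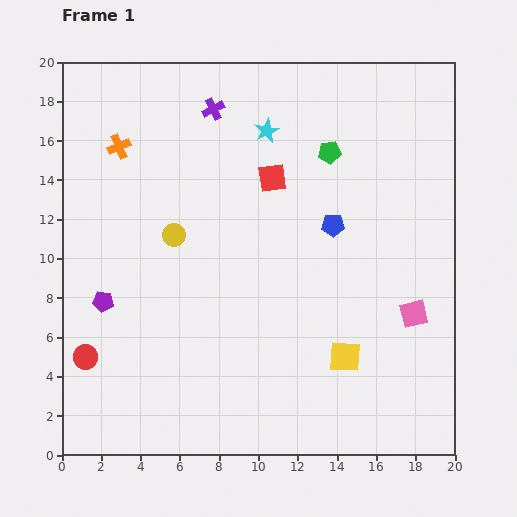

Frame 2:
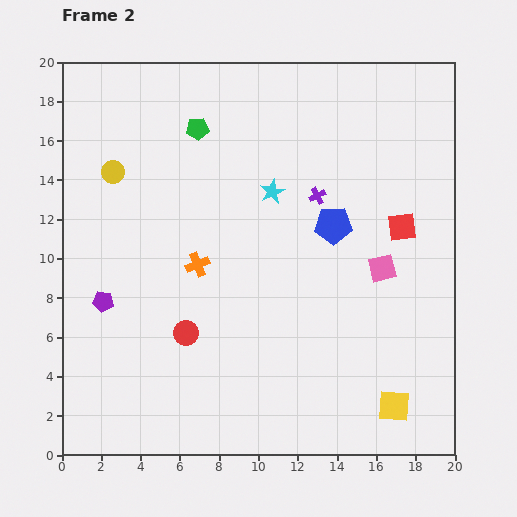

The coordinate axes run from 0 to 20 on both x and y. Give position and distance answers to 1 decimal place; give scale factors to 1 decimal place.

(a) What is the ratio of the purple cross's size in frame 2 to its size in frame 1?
0.8×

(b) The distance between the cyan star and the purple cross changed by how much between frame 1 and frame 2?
-0.6

Distance in frame 1: 2.9. Distance in frame 2: 2.3.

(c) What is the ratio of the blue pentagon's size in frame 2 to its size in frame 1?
1.6×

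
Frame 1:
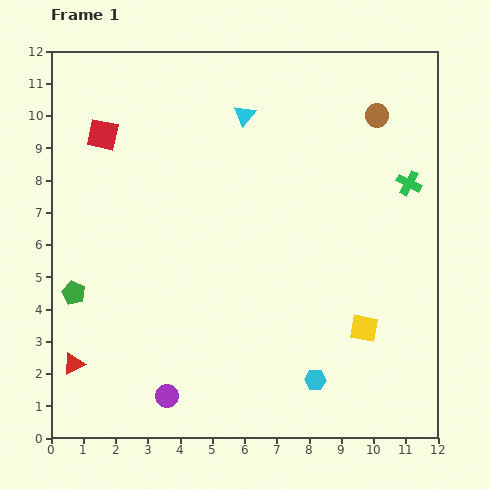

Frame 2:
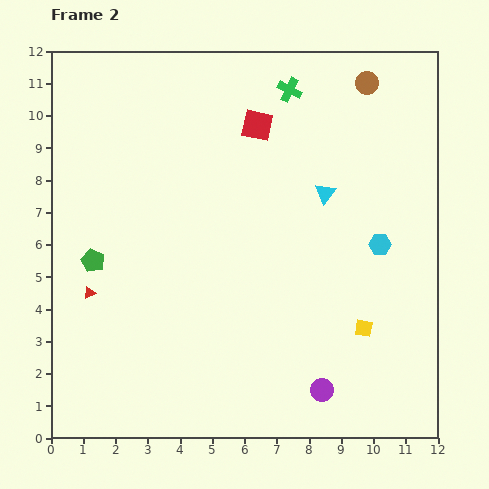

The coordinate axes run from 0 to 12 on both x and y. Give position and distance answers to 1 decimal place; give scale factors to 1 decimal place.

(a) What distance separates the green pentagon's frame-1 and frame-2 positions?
1.2

The green pentagon moved from (0.7, 4.5) to (1.3, 5.5), a distance of √(0.6² + 1.0²) ≈ 1.2.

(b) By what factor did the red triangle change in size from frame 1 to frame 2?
0.6×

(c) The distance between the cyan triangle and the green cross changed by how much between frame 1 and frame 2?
-2.1

Distance in frame 1: 5.5. Distance in frame 2: 3.4.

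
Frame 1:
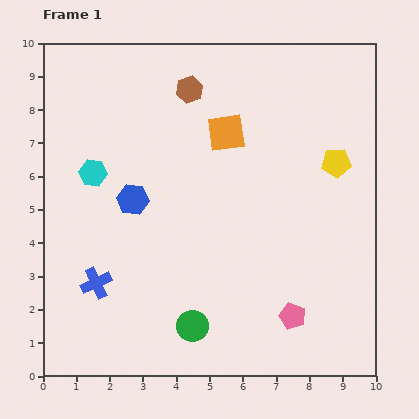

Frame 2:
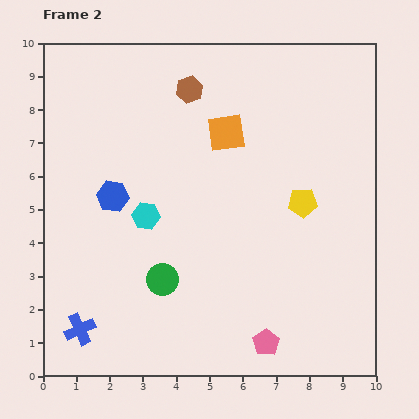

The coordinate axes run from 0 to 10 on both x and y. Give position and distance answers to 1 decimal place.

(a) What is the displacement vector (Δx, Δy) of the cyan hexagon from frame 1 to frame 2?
(1.6, -1.3)

The cyan hexagon was at (1.5, 6.1) in frame 1 and (3.1, 4.8) in frame 2.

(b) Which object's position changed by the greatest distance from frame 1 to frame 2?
the cyan hexagon

(moved 2.1; next 1.7)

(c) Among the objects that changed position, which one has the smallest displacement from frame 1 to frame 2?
the blue hexagon

(moved 0.6)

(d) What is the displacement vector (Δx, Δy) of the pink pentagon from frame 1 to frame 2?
(-0.8, -0.8)

The pink pentagon was at (7.5, 1.8) in frame 1 and (6.7, 1.0) in frame 2.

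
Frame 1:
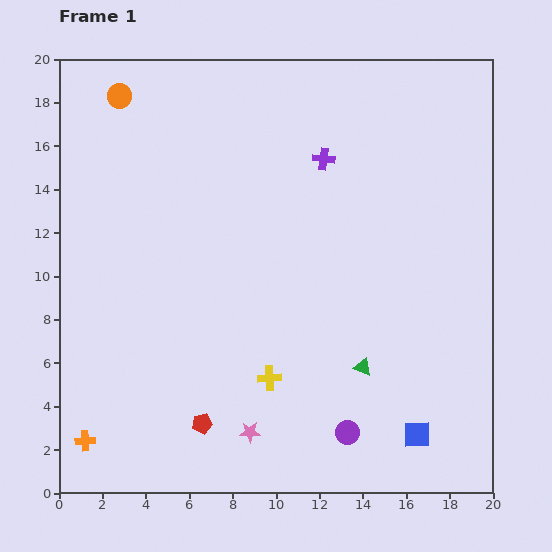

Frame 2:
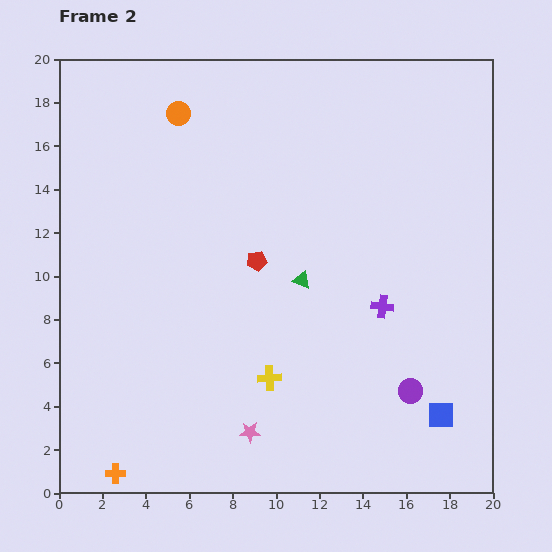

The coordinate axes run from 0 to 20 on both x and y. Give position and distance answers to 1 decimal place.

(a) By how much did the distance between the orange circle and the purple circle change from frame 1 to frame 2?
-2.0

Distance in frame 1: 18.7. Distance in frame 2: 16.7.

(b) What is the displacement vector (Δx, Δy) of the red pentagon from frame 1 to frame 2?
(2.5, 7.5)

The red pentagon was at (6.6, 3.2) in frame 1 and (9.1, 10.7) in frame 2.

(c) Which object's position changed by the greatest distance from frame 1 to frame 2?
the red pentagon

(moved 7.9; next 7.3)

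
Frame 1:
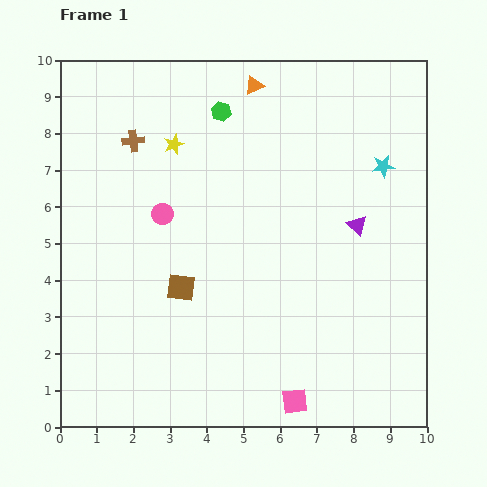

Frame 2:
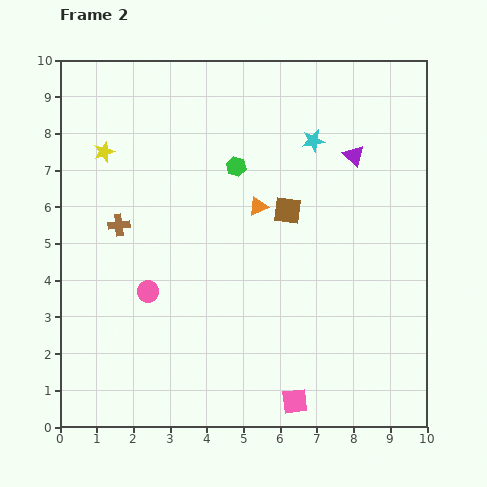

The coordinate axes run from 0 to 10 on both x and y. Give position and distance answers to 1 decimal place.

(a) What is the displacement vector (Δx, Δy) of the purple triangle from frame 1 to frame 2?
(-0.1, 1.9)

The purple triangle was at (8.1, 5.5) in frame 1 and (8.0, 7.4) in frame 2.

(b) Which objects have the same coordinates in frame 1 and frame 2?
the pink square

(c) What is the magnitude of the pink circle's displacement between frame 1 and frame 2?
2.1

The pink circle moved from (2.8, 5.8) to (2.4, 3.7), a distance of √(0.4² + 2.1²) ≈ 2.1.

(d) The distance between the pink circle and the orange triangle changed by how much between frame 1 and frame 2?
-0.5

Distance in frame 1: 4.3. Distance in frame 2: 3.8.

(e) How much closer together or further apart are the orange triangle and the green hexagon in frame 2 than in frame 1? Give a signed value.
+0.2

Distance in frame 1: 1.1. Distance in frame 2: 1.3.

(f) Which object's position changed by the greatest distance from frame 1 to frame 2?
the brown square

(moved 3.6; next 3.3)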